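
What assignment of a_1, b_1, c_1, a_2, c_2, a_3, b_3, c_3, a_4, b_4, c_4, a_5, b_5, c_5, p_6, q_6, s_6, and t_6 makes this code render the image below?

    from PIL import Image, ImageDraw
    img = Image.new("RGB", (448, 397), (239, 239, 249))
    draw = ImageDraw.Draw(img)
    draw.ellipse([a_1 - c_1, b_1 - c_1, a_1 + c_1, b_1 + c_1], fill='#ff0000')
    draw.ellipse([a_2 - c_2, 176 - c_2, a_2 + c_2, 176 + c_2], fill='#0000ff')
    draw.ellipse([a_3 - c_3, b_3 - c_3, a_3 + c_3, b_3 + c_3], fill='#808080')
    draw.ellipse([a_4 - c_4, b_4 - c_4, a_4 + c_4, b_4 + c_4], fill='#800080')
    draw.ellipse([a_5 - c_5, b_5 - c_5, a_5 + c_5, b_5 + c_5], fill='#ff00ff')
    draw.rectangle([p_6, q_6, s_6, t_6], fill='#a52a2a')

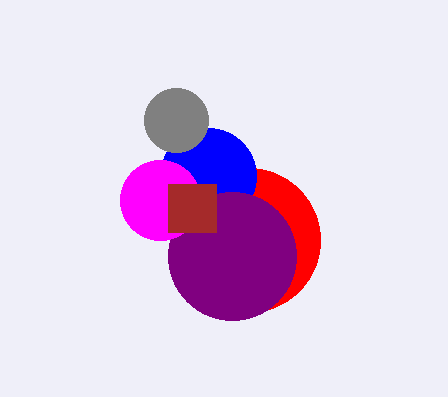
a_1 = 248
b_1 = 240
c_1 = 72
a_2 = 208
c_2 = 48
a_3 = 176
b_3 = 120
c_3 = 32
a_4 = 232
b_4 = 256
c_4 = 64
a_5 = 160
b_5 = 200
c_5 = 40
p_6 = 168
q_6 = 184
s_6 = 216
t_6 = 232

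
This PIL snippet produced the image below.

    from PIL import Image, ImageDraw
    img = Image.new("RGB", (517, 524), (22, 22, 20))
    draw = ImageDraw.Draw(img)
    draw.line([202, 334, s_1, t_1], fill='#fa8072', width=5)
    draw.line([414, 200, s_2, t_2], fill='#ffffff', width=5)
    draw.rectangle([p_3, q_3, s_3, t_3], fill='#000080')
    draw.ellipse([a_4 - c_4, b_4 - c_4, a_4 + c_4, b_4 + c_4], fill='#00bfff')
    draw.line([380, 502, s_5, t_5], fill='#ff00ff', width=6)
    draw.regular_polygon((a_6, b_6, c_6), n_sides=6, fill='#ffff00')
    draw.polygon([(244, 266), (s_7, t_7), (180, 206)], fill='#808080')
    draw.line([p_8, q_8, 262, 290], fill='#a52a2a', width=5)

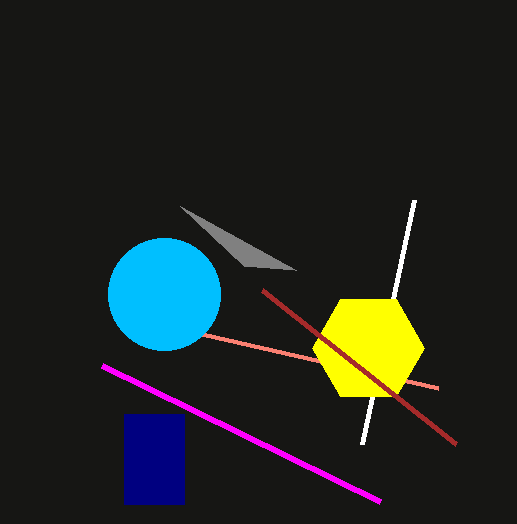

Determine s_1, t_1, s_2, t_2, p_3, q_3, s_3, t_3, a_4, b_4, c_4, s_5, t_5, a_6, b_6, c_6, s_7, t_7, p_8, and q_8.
s_1 = 438, t_1 = 388, s_2 = 362, t_2 = 444, p_3 = 124, q_3 = 414, s_3 = 184, t_3 = 504, a_4 = 164, b_4 = 294, c_4 = 56, s_5 = 102, t_5 = 366, a_6 = 368, b_6 = 348, c_6 = 56, s_7 = 296, t_7 = 270, p_8 = 456, q_8 = 444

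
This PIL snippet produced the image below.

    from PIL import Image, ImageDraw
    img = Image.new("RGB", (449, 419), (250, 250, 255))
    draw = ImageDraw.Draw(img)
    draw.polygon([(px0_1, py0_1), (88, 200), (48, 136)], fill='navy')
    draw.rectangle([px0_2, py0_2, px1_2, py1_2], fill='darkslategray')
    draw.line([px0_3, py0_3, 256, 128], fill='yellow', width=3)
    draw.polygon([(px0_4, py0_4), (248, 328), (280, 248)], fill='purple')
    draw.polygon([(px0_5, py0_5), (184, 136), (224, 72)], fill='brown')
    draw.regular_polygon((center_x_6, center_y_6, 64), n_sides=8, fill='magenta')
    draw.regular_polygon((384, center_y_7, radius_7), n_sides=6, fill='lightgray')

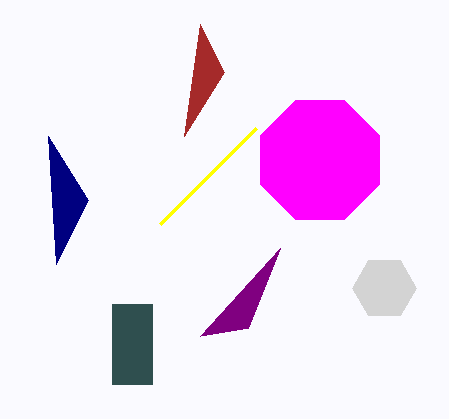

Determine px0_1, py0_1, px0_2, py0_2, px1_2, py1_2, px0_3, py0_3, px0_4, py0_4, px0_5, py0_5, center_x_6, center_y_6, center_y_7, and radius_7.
px0_1 = 56; py0_1 = 264; px0_2 = 112; py0_2 = 304; px1_2 = 152; py1_2 = 384; px0_3 = 160; py0_3 = 224; px0_4 = 200; py0_4 = 336; px0_5 = 200; py0_5 = 24; center_x_6 = 320; center_y_6 = 160; center_y_7 = 288; radius_7 = 32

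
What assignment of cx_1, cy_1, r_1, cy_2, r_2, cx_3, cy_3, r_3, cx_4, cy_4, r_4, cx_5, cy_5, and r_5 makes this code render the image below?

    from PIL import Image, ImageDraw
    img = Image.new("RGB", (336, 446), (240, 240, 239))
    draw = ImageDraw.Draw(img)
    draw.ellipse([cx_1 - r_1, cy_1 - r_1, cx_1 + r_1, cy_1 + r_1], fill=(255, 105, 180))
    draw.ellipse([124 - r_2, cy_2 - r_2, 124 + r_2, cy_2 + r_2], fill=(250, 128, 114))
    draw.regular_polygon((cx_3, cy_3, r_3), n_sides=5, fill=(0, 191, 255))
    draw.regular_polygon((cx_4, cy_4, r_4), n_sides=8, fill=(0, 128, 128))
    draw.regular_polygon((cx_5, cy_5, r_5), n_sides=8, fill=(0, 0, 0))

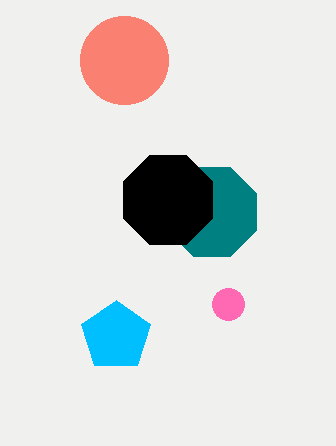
cx_1 = 228, cy_1 = 304, r_1 = 16, cy_2 = 60, r_2 = 44, cx_3 = 116, cy_3 = 336, r_3 = 36, cx_4 = 212, cy_4 = 212, r_4 = 48, cx_5 = 168, cy_5 = 200, r_5 = 48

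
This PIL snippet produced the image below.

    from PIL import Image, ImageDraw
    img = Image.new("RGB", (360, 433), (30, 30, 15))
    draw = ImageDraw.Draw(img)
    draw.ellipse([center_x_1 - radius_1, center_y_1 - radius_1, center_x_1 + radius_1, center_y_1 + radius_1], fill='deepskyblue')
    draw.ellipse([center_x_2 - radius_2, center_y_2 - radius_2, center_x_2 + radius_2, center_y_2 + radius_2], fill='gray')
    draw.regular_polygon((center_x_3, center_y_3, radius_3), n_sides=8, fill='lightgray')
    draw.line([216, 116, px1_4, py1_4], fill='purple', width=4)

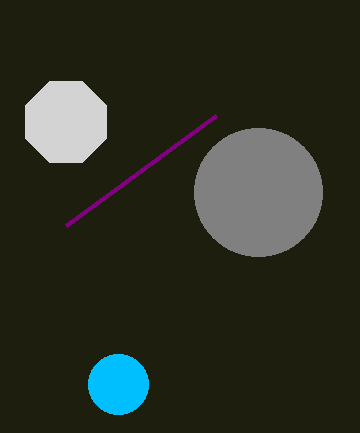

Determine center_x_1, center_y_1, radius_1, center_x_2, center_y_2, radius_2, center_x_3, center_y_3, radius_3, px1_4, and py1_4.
center_x_1 = 118; center_y_1 = 384; radius_1 = 30; center_x_2 = 258; center_y_2 = 192; radius_2 = 64; center_x_3 = 66; center_y_3 = 122; radius_3 = 44; px1_4 = 66; py1_4 = 226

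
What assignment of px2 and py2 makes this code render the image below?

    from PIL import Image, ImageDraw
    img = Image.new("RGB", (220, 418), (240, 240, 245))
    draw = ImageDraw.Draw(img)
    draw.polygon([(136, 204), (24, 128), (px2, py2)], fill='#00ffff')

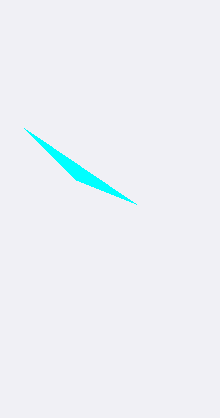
px2 = 76
py2 = 180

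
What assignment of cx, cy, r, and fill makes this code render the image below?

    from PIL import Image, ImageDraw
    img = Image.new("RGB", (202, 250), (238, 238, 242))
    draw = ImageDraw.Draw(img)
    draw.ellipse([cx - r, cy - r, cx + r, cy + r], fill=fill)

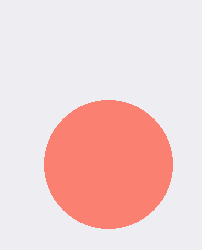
cx = 108, cy = 164, r = 64, fill = 'salmon'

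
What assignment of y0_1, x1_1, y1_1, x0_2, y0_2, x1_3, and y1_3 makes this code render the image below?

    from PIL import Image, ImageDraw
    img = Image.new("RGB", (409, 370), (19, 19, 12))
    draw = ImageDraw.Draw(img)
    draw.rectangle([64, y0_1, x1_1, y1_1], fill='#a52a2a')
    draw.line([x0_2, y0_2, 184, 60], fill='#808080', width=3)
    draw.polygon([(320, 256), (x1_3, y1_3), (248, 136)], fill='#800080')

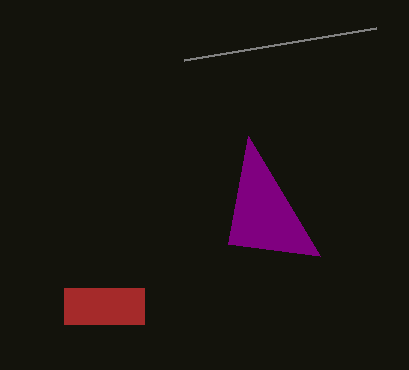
y0_1 = 288
x1_1 = 144
y1_1 = 324
x0_2 = 376
y0_2 = 28
x1_3 = 228
y1_3 = 244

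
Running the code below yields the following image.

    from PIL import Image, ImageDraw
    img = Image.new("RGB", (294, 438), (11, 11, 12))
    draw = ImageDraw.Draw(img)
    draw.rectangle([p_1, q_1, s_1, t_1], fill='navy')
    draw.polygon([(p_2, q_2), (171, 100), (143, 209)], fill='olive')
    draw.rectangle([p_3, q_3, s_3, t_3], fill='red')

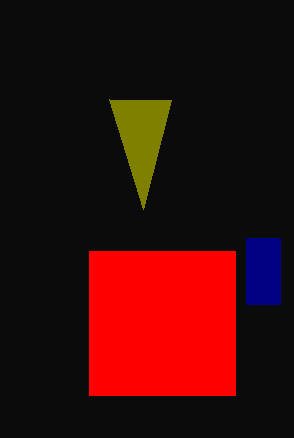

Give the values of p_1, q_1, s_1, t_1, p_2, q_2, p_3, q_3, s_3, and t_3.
p_1 = 246; q_1 = 238; s_1 = 280; t_1 = 304; p_2 = 109; q_2 = 99; p_3 = 89; q_3 = 251; s_3 = 235; t_3 = 395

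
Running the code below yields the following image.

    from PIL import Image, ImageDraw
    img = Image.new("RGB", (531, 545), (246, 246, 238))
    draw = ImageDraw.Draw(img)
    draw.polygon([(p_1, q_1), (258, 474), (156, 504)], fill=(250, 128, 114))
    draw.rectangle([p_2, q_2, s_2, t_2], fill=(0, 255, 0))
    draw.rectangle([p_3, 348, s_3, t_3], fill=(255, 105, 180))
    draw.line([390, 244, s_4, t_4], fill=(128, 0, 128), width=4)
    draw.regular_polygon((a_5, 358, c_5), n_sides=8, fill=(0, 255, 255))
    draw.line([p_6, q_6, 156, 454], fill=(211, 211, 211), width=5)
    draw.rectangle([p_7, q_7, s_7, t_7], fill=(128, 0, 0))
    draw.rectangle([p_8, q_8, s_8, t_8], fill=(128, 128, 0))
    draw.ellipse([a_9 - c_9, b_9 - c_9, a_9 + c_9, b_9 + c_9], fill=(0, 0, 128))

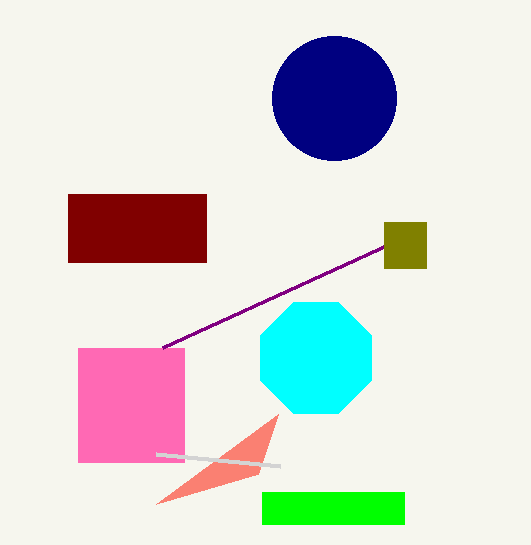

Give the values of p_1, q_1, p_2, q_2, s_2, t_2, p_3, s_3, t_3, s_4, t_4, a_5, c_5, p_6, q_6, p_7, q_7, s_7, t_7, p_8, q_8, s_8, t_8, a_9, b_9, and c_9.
p_1 = 278, q_1 = 414, p_2 = 262, q_2 = 492, s_2 = 404, t_2 = 524, p_3 = 78, s_3 = 184, t_3 = 462, s_4 = 162, t_4 = 348, a_5 = 316, c_5 = 60, p_6 = 280, q_6 = 466, p_7 = 68, q_7 = 194, s_7 = 206, t_7 = 262, p_8 = 384, q_8 = 222, s_8 = 426, t_8 = 268, a_9 = 334, b_9 = 98, c_9 = 62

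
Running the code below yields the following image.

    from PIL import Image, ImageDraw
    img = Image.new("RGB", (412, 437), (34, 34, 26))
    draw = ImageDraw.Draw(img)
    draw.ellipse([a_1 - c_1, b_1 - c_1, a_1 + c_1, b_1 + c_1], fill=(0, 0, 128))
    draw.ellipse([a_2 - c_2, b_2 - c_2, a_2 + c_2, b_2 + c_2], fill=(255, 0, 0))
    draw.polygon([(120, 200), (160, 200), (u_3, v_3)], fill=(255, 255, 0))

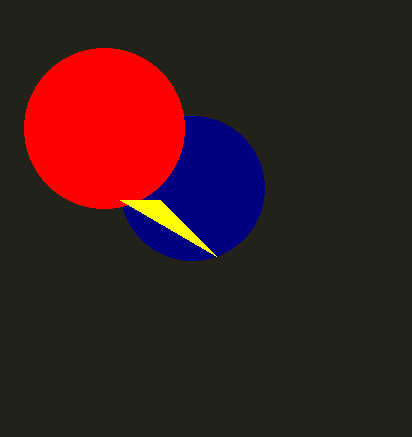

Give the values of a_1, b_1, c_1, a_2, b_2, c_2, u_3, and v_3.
a_1 = 192, b_1 = 188, c_1 = 72, a_2 = 104, b_2 = 128, c_2 = 80, u_3 = 216, v_3 = 256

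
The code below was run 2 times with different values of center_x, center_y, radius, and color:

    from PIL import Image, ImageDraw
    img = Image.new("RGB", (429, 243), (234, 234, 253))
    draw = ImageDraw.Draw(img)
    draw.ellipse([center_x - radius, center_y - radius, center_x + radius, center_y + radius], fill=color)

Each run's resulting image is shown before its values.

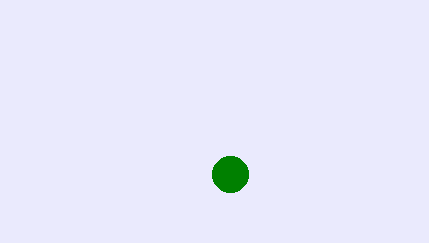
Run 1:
center_x = 230
center_y = 174
radius = 18
color = 'green'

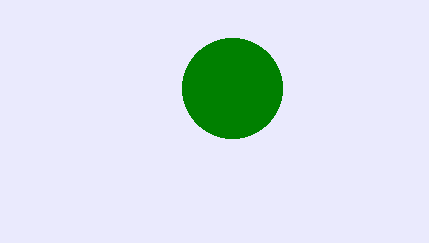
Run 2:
center_x = 232
center_y = 88
radius = 50
color = 'green'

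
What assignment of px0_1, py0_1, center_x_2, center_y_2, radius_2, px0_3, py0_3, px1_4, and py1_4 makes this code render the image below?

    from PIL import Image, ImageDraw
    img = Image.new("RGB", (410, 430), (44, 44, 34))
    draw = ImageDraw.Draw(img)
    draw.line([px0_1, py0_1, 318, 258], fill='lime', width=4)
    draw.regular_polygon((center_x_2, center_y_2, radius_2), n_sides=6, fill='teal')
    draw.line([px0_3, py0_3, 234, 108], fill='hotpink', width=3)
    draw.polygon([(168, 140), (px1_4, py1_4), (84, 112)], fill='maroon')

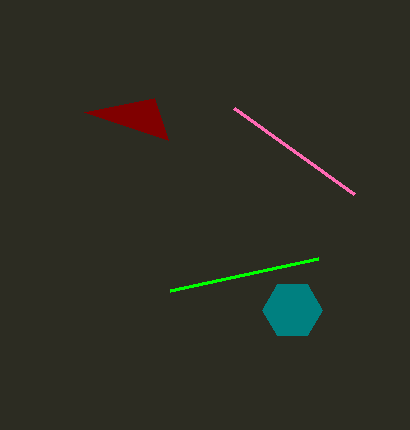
px0_1 = 170
py0_1 = 290
center_x_2 = 292
center_y_2 = 310
radius_2 = 30
px0_3 = 354
py0_3 = 194
px1_4 = 154
py1_4 = 98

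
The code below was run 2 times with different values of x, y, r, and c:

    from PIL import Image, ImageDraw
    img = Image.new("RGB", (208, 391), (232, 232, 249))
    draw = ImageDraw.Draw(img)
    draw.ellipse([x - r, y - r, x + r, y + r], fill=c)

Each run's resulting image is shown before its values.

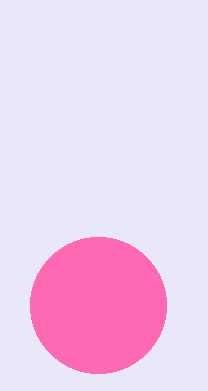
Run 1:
x = 98; y = 305; r = 68; c = 'hotpink'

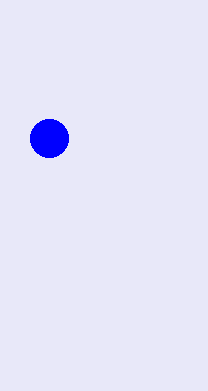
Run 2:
x = 49; y = 138; r = 19; c = 'blue'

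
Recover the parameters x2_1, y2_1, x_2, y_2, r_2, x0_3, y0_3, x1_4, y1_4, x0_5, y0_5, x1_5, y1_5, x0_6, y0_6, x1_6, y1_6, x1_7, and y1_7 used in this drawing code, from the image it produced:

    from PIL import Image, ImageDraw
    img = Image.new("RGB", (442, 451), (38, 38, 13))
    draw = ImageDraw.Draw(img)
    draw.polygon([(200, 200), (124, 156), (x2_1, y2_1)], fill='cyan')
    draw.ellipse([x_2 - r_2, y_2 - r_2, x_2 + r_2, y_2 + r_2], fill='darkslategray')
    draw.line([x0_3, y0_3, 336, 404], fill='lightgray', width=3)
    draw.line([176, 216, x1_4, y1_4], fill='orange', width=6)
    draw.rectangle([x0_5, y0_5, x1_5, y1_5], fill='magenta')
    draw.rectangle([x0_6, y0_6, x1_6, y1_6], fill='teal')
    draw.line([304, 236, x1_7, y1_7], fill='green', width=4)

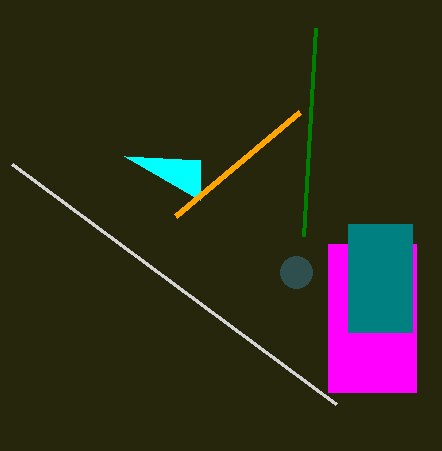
x2_1 = 200, y2_1 = 160, x_2 = 296, y_2 = 272, r_2 = 16, x0_3 = 12, y0_3 = 164, x1_4 = 300, y1_4 = 112, x0_5 = 328, y0_5 = 244, x1_5 = 416, y1_5 = 392, x0_6 = 348, y0_6 = 224, x1_6 = 412, y1_6 = 332, x1_7 = 316, y1_7 = 28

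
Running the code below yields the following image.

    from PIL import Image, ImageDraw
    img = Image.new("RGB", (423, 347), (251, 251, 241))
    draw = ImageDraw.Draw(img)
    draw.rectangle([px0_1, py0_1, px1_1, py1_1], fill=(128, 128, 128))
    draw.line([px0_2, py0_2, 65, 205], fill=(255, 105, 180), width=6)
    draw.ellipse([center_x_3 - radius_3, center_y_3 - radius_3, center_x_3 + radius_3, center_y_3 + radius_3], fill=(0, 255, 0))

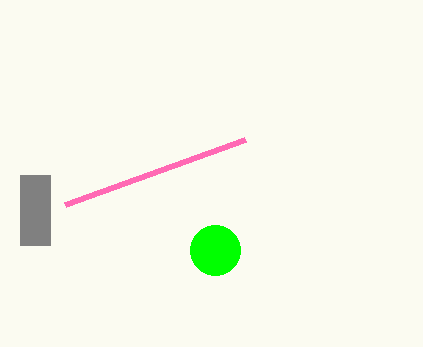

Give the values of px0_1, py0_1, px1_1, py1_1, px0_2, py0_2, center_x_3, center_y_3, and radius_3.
px0_1 = 20, py0_1 = 175, px1_1 = 50, py1_1 = 245, px0_2 = 245, py0_2 = 140, center_x_3 = 215, center_y_3 = 250, radius_3 = 25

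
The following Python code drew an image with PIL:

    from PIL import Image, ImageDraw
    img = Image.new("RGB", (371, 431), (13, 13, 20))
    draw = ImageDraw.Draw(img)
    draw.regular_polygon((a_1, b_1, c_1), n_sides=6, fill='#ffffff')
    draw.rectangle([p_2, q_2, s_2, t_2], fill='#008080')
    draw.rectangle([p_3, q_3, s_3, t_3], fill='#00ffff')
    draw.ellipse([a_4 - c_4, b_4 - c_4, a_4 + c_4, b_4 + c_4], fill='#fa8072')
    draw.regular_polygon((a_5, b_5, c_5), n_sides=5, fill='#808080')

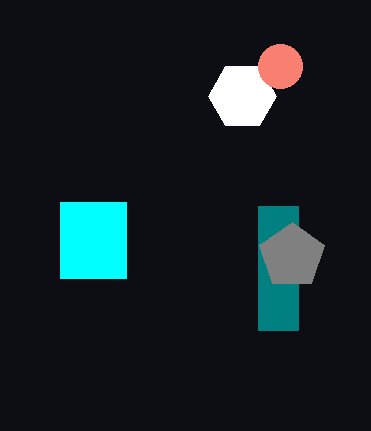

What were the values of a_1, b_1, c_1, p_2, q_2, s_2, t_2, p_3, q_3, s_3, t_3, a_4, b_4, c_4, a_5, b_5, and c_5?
a_1 = 242, b_1 = 96, c_1 = 34, p_2 = 258, q_2 = 206, s_2 = 298, t_2 = 330, p_3 = 60, q_3 = 202, s_3 = 126, t_3 = 278, a_4 = 280, b_4 = 66, c_4 = 22, a_5 = 292, b_5 = 256, c_5 = 34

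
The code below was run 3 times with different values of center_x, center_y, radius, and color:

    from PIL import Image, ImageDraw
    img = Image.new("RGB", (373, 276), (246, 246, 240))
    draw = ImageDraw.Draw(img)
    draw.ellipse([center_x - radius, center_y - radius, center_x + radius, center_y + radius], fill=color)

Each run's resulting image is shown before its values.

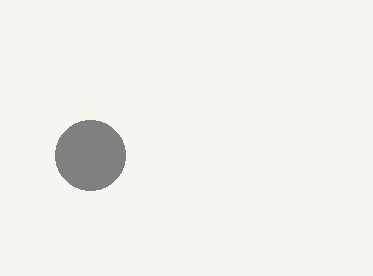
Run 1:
center_x = 90
center_y = 155
radius = 35
color = 'gray'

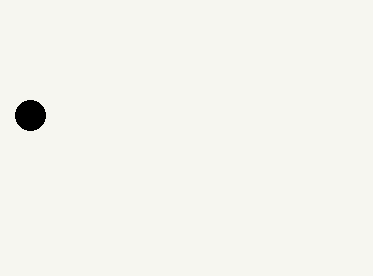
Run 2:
center_x = 30
center_y = 115
radius = 15
color = 'black'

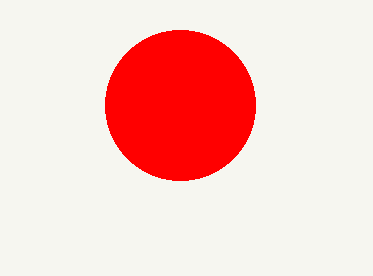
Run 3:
center_x = 180; center_y = 105; radius = 75; color = 'red'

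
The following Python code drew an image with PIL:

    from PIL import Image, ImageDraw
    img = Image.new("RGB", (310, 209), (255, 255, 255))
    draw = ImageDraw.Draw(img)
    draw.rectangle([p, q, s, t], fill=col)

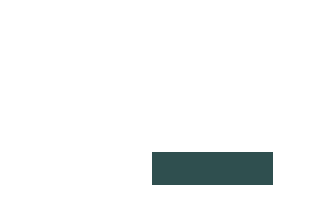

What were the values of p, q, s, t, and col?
p = 152
q = 152
s = 272
t = 184
col = 'darkslategray'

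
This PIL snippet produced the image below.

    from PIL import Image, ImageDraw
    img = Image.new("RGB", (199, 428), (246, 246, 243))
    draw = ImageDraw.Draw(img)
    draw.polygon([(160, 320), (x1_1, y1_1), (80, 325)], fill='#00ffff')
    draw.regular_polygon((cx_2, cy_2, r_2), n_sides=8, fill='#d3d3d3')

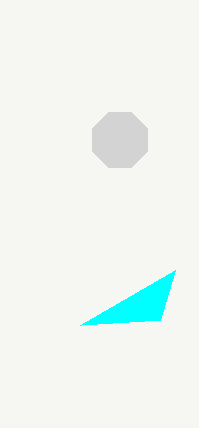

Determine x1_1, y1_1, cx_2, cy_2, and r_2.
x1_1 = 175; y1_1 = 270; cx_2 = 120; cy_2 = 140; r_2 = 30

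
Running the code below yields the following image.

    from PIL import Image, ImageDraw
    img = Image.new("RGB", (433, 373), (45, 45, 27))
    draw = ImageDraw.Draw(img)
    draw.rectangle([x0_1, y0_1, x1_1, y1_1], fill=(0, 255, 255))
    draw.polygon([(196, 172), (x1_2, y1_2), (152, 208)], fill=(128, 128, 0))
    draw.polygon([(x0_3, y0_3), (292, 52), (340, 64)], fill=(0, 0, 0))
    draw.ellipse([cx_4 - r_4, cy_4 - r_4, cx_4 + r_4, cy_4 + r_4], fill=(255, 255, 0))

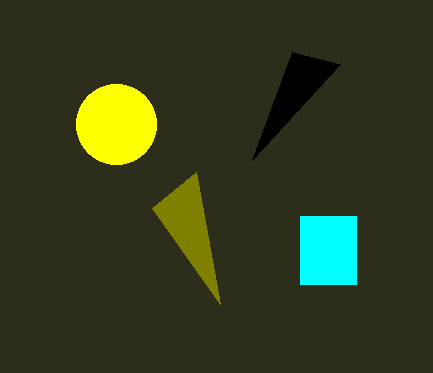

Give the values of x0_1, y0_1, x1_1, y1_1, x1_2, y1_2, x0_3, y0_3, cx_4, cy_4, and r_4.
x0_1 = 300; y0_1 = 216; x1_1 = 356; y1_1 = 284; x1_2 = 220; y1_2 = 304; x0_3 = 252; y0_3 = 160; cx_4 = 116; cy_4 = 124; r_4 = 40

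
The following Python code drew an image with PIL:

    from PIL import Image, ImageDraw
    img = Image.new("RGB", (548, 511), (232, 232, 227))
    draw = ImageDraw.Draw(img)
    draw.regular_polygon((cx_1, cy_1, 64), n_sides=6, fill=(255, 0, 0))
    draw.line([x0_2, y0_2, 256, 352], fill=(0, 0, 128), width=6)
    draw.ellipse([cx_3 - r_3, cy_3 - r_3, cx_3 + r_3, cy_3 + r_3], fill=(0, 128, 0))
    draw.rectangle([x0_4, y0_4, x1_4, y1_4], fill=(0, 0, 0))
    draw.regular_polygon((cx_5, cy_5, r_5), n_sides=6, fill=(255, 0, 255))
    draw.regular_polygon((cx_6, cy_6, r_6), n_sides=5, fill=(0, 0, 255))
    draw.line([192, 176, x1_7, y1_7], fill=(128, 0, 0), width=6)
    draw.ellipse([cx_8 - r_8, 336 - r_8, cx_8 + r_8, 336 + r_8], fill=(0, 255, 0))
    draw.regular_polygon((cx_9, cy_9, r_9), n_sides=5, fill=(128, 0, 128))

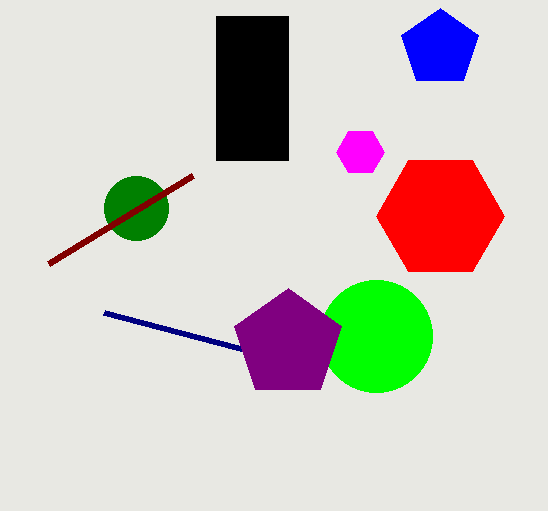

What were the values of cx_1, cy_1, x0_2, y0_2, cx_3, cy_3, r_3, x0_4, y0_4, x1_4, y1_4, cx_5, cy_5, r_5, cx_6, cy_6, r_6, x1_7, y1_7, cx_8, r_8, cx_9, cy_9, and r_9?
cx_1 = 440, cy_1 = 216, x0_2 = 104, y0_2 = 312, cx_3 = 136, cy_3 = 208, r_3 = 32, x0_4 = 216, y0_4 = 16, x1_4 = 288, y1_4 = 160, cx_5 = 360, cy_5 = 152, r_5 = 24, cx_6 = 440, cy_6 = 48, r_6 = 40, x1_7 = 48, y1_7 = 264, cx_8 = 376, r_8 = 56, cx_9 = 288, cy_9 = 344, r_9 = 56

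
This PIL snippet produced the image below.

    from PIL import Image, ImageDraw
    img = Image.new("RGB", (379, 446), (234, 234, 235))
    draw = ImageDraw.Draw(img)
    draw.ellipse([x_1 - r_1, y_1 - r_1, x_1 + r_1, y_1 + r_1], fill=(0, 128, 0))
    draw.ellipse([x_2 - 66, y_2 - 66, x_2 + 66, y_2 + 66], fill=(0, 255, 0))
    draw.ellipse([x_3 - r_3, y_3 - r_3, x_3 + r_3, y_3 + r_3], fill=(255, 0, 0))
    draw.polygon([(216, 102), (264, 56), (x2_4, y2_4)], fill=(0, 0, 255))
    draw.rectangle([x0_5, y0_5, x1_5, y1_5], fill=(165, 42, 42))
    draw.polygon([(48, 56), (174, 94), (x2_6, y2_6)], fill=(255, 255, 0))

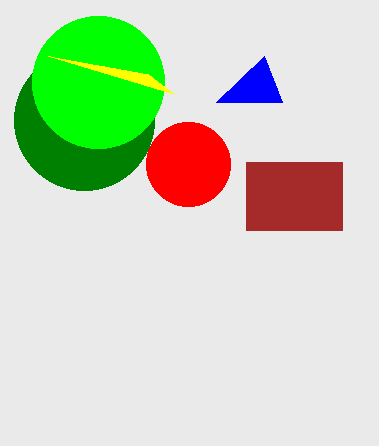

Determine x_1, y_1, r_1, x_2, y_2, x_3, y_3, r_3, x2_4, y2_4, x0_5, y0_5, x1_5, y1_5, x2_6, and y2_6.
x_1 = 84
y_1 = 120
r_1 = 70
x_2 = 98
y_2 = 82
x_3 = 188
y_3 = 164
r_3 = 42
x2_4 = 282
y2_4 = 102
x0_5 = 246
y0_5 = 162
x1_5 = 342
y1_5 = 230
x2_6 = 148
y2_6 = 74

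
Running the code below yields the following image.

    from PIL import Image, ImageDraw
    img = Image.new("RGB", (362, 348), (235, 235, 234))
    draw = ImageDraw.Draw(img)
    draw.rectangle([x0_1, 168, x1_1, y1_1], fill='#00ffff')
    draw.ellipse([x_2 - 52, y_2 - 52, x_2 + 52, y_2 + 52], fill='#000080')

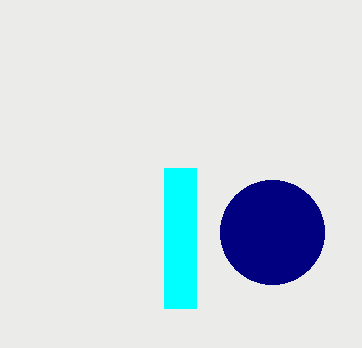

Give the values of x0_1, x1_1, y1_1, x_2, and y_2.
x0_1 = 164
x1_1 = 196
y1_1 = 308
x_2 = 272
y_2 = 232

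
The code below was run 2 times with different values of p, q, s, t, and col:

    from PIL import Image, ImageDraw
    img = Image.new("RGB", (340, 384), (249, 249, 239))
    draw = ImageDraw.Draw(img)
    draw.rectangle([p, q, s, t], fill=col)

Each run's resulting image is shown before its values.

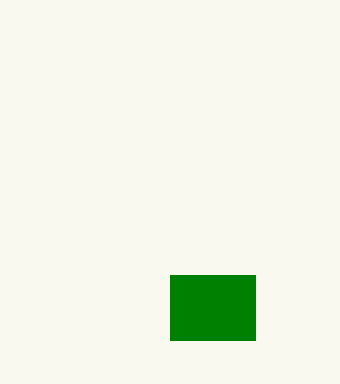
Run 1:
p = 170
q = 275
s = 255
t = 340
col = 'green'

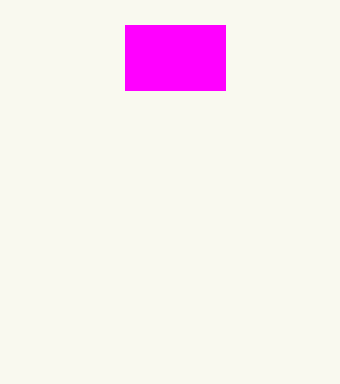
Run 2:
p = 125, q = 25, s = 225, t = 90, col = 'magenta'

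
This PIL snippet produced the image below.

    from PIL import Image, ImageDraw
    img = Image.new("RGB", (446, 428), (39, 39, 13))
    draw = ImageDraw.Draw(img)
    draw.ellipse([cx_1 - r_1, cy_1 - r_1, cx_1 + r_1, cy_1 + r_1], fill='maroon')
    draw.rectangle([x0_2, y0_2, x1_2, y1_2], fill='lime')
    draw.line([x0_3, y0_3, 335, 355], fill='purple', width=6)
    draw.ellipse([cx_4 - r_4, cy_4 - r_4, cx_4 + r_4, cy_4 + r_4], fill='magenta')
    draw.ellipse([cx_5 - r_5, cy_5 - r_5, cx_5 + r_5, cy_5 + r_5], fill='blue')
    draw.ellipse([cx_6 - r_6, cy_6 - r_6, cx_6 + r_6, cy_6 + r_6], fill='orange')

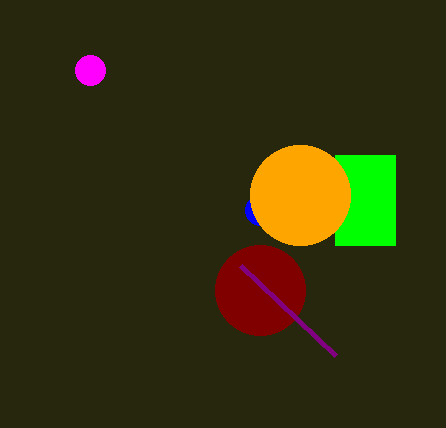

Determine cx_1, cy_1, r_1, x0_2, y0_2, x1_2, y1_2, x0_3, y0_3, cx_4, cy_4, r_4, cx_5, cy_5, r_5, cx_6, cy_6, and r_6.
cx_1 = 260, cy_1 = 290, r_1 = 45, x0_2 = 335, y0_2 = 155, x1_2 = 395, y1_2 = 245, x0_3 = 240, y0_3 = 265, cx_4 = 90, cy_4 = 70, r_4 = 15, cx_5 = 260, cy_5 = 210, r_5 = 15, cx_6 = 300, cy_6 = 195, r_6 = 50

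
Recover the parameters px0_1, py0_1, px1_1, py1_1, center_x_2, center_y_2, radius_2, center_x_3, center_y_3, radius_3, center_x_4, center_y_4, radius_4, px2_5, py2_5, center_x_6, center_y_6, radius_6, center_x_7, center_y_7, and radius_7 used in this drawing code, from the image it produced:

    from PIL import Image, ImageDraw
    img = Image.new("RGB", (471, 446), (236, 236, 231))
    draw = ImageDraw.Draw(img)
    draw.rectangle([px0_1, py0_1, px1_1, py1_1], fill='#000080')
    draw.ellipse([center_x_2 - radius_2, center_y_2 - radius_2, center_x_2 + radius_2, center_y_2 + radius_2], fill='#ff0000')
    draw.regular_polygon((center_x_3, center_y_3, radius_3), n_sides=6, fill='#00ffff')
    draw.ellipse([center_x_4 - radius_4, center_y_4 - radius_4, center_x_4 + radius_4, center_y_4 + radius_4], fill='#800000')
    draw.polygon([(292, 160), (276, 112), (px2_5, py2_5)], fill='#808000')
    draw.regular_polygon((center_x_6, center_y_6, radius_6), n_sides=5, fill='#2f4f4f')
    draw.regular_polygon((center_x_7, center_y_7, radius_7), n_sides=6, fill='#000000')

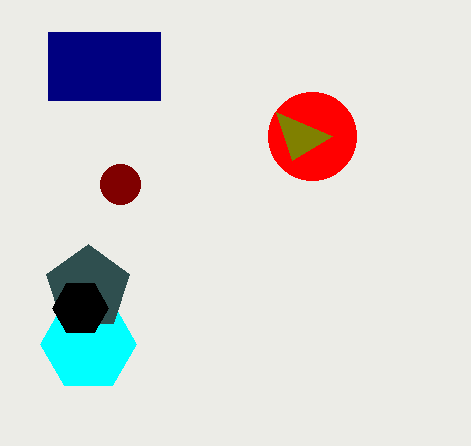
px0_1 = 48, py0_1 = 32, px1_1 = 160, py1_1 = 100, center_x_2 = 312, center_y_2 = 136, radius_2 = 44, center_x_3 = 88, center_y_3 = 344, radius_3 = 48, center_x_4 = 120, center_y_4 = 184, radius_4 = 20, px2_5 = 332, py2_5 = 136, center_x_6 = 88, center_y_6 = 288, radius_6 = 44, center_x_7 = 80, center_y_7 = 308, radius_7 = 28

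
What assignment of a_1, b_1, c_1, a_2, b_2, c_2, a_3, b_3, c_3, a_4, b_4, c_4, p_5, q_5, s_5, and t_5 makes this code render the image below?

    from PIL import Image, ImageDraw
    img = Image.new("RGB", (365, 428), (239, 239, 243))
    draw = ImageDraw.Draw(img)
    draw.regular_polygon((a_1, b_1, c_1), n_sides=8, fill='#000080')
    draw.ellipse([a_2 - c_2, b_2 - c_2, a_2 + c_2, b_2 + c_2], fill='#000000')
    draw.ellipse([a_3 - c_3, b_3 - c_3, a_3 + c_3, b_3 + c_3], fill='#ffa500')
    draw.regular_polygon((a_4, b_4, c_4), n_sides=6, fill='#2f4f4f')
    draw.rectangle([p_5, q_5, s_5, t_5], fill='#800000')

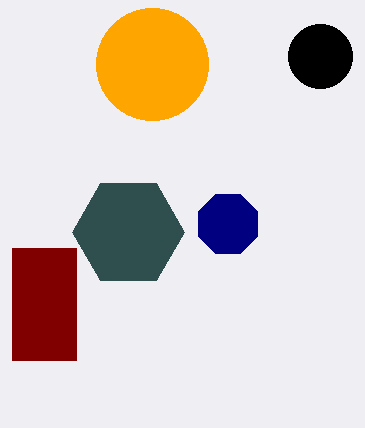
a_1 = 228; b_1 = 224; c_1 = 32; a_2 = 320; b_2 = 56; c_2 = 32; a_3 = 152; b_3 = 64; c_3 = 56; a_4 = 128; b_4 = 232; c_4 = 56; p_5 = 12; q_5 = 248; s_5 = 76; t_5 = 360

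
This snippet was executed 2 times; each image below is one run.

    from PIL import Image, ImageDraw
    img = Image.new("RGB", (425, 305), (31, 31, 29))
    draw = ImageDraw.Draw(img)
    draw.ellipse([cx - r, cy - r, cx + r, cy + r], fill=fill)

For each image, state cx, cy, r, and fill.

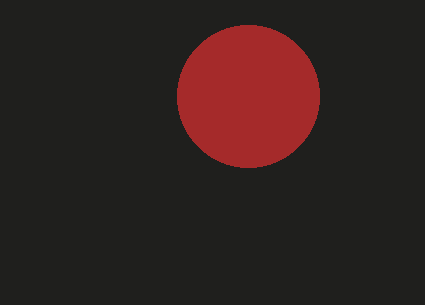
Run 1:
cx = 248; cy = 96; r = 71; fill = 'brown'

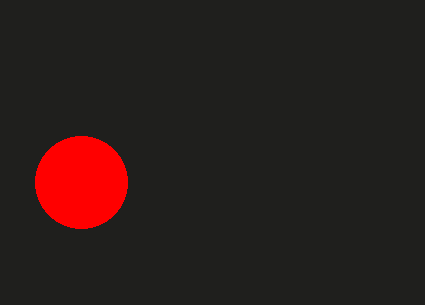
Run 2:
cx = 81, cy = 182, r = 46, fill = 'red'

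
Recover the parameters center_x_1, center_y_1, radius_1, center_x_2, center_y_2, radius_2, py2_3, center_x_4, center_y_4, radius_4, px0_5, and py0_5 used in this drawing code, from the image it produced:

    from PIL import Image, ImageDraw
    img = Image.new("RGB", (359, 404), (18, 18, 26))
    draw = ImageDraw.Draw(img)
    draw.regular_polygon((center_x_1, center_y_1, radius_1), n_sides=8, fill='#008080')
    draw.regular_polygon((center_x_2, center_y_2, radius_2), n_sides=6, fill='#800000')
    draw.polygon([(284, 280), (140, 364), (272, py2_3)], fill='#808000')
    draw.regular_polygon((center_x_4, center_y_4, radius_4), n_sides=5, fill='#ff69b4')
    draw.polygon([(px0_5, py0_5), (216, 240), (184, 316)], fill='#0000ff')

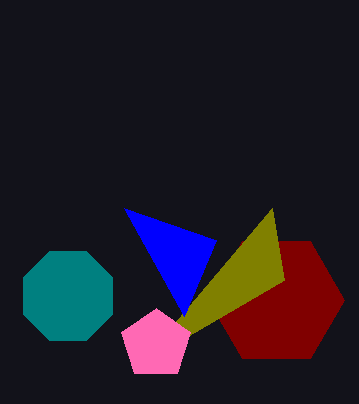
center_x_1 = 68; center_y_1 = 296; radius_1 = 48; center_x_2 = 276; center_y_2 = 300; radius_2 = 68; py2_3 = 208; center_x_4 = 156; center_y_4 = 344; radius_4 = 36; px0_5 = 124; py0_5 = 208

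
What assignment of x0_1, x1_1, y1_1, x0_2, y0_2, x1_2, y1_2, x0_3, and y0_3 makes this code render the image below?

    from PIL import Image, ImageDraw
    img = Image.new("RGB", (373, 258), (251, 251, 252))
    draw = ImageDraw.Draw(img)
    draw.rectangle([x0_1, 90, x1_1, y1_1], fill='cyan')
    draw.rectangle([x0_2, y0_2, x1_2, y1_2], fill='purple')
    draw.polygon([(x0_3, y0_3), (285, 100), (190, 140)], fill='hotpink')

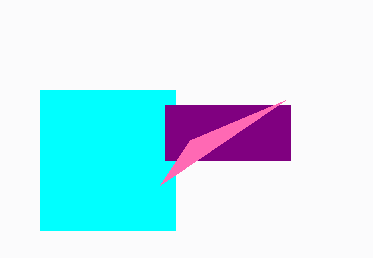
x0_1 = 40; x1_1 = 175; y1_1 = 230; x0_2 = 165; y0_2 = 105; x1_2 = 290; y1_2 = 160; x0_3 = 160; y0_3 = 185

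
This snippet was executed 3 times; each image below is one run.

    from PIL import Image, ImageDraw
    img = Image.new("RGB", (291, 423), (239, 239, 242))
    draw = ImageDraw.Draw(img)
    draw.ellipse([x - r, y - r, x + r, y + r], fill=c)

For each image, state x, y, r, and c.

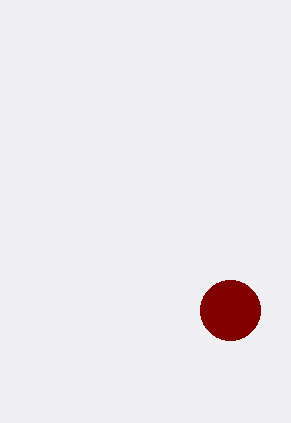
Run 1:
x = 230, y = 310, r = 30, c = 'maroon'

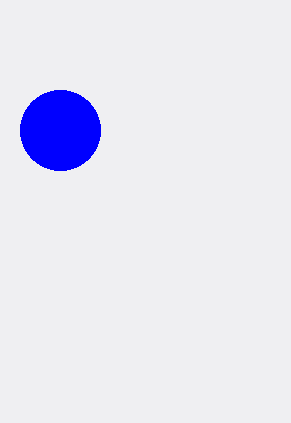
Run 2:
x = 60, y = 130, r = 40, c = 'blue'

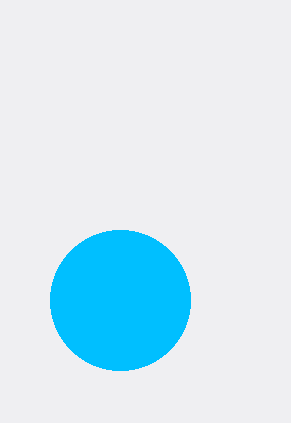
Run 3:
x = 120
y = 300
r = 70
c = 'deepskyblue'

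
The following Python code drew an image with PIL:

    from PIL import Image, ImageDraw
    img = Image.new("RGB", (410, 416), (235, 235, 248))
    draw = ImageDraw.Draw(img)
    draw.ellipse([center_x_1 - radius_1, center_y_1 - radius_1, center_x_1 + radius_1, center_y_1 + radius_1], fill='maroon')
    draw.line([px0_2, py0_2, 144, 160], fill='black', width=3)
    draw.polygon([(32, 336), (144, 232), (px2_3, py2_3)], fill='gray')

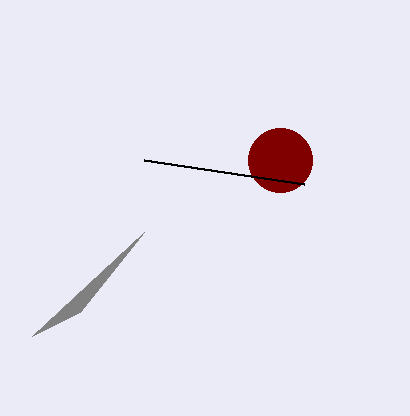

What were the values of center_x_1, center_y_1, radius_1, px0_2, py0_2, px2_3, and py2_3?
center_x_1 = 280
center_y_1 = 160
radius_1 = 32
px0_2 = 304
py0_2 = 184
px2_3 = 80
py2_3 = 312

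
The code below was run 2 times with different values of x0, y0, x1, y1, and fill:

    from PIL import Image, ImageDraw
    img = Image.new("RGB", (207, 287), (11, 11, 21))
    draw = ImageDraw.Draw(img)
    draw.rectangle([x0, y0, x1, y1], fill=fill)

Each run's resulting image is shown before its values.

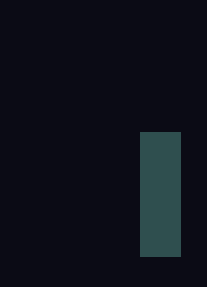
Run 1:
x0 = 140; y0 = 132; x1 = 180; y1 = 256; fill = 'darkslategray'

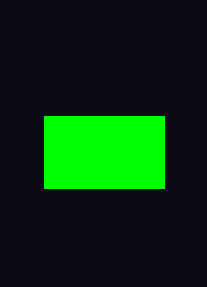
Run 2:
x0 = 44
y0 = 116
x1 = 164
y1 = 188
fill = 'lime'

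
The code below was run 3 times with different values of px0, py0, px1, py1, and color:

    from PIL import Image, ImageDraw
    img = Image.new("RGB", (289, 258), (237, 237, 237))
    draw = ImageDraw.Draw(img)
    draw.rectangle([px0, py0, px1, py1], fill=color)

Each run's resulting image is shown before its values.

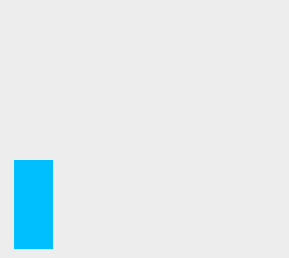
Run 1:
px0 = 14
py0 = 160
px1 = 52
py1 = 248
color = 'deepskyblue'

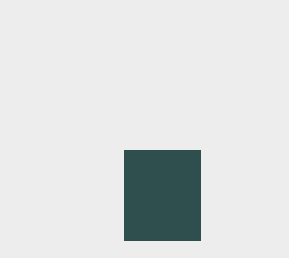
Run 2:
px0 = 124, py0 = 150, px1 = 200, py1 = 240, color = 'darkslategray'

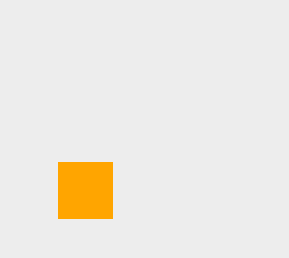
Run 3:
px0 = 58; py0 = 162; px1 = 112; py1 = 218; color = 'orange'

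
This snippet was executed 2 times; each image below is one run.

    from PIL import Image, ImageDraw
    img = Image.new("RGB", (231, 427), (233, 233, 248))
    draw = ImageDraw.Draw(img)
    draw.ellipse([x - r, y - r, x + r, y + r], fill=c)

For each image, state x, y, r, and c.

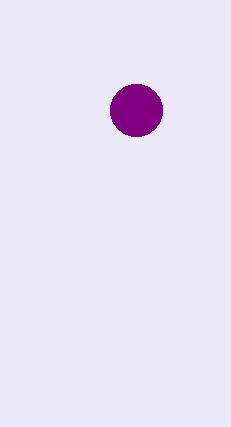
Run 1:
x = 136, y = 110, r = 26, c = 'purple'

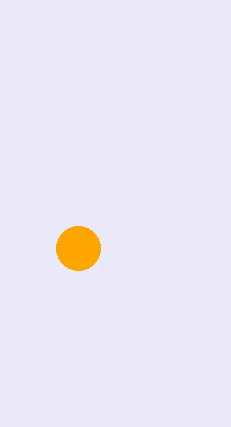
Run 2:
x = 78; y = 248; r = 22; c = 'orange'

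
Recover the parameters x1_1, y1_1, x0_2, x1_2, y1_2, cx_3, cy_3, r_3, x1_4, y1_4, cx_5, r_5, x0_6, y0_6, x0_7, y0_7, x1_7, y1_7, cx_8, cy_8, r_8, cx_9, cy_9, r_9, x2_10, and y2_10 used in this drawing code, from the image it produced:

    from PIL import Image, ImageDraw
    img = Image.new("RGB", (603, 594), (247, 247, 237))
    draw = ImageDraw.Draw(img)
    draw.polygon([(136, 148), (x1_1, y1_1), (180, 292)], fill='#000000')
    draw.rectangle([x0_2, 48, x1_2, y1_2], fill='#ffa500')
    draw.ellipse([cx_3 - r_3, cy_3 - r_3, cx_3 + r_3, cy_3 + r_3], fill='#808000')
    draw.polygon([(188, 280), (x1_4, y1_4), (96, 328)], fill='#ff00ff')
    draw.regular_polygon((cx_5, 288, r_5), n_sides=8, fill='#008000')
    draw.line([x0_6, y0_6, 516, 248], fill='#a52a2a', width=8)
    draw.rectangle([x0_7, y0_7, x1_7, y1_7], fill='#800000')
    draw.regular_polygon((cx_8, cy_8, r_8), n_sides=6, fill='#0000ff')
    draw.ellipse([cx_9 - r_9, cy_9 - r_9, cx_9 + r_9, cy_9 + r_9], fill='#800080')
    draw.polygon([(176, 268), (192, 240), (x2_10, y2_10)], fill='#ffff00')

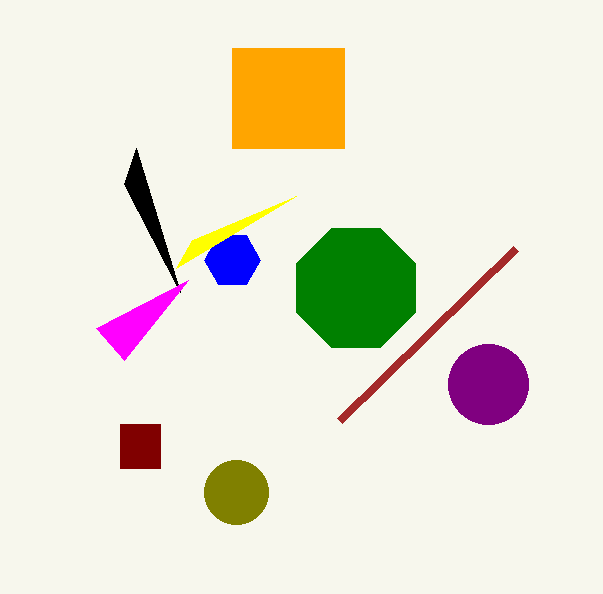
x1_1 = 124; y1_1 = 184; x0_2 = 232; x1_2 = 344; y1_2 = 148; cx_3 = 236; cy_3 = 492; r_3 = 32; x1_4 = 124; y1_4 = 360; cx_5 = 356; r_5 = 64; x0_6 = 340; y0_6 = 420; x0_7 = 120; y0_7 = 424; x1_7 = 160; y1_7 = 468; cx_8 = 232; cy_8 = 260; r_8 = 28; cx_9 = 488; cy_9 = 384; r_9 = 40; x2_10 = 296; y2_10 = 196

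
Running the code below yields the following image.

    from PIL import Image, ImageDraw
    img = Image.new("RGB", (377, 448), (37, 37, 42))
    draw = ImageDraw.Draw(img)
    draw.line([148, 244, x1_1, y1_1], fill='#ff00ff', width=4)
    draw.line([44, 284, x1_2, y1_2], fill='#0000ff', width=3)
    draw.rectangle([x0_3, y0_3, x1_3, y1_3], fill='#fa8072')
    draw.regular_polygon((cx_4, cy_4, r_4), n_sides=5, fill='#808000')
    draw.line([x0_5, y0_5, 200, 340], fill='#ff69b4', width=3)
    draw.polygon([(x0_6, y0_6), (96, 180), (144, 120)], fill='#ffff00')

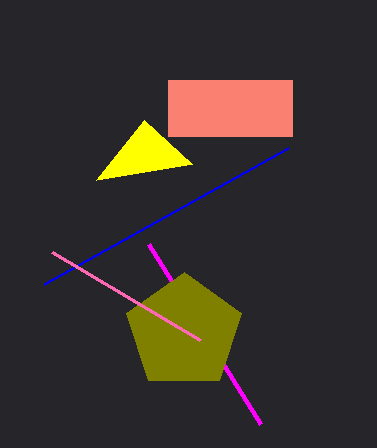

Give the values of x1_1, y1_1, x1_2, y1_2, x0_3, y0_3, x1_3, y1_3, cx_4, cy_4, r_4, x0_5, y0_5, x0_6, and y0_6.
x1_1 = 260; y1_1 = 424; x1_2 = 288; y1_2 = 148; x0_3 = 168; y0_3 = 80; x1_3 = 292; y1_3 = 136; cx_4 = 184; cy_4 = 332; r_4 = 60; x0_5 = 52; y0_5 = 252; x0_6 = 192; y0_6 = 164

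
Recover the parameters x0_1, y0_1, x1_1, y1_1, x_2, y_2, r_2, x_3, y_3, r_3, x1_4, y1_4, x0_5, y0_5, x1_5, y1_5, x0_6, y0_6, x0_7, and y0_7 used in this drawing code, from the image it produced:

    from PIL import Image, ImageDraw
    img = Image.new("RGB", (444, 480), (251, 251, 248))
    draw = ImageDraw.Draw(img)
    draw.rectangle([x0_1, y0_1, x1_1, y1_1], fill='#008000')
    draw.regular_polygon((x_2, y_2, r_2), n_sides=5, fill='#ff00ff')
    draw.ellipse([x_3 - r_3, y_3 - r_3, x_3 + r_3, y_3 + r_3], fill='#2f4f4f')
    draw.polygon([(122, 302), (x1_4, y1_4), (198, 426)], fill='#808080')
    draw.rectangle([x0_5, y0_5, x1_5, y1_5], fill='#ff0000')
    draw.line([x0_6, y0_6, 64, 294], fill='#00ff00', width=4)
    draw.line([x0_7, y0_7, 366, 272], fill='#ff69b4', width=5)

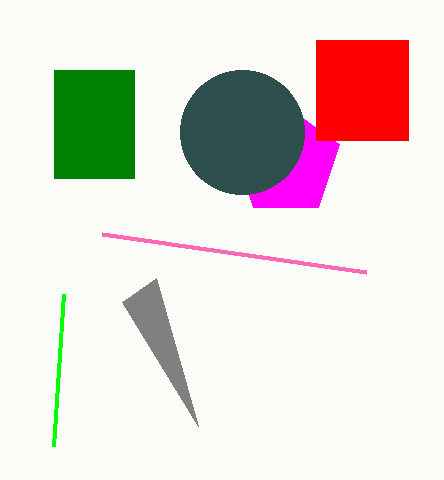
x0_1 = 54, y0_1 = 70, x1_1 = 134, y1_1 = 178, x_2 = 286, y_2 = 162, r_2 = 56, x_3 = 242, y_3 = 132, r_3 = 62, x1_4 = 156, y1_4 = 278, x0_5 = 316, y0_5 = 40, x1_5 = 408, y1_5 = 140, x0_6 = 54, y0_6 = 446, x0_7 = 102, y0_7 = 234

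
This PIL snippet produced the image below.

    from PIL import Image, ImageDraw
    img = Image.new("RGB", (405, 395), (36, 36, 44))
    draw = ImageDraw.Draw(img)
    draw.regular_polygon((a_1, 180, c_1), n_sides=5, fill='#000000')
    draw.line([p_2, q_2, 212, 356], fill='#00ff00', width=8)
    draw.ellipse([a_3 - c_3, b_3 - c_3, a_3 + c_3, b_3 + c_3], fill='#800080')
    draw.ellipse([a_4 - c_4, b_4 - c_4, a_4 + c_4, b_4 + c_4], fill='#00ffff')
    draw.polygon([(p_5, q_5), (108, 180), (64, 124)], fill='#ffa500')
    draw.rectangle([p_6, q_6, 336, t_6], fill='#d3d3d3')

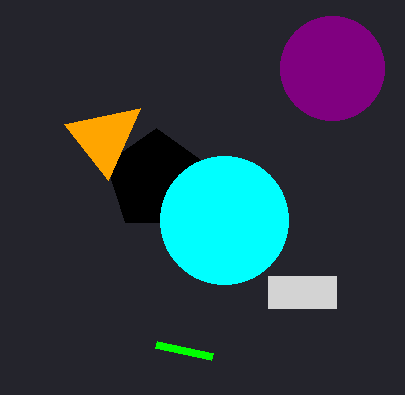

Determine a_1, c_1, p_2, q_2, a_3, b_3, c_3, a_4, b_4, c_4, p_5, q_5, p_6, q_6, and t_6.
a_1 = 156; c_1 = 52; p_2 = 156; q_2 = 344; a_3 = 332; b_3 = 68; c_3 = 52; a_4 = 224; b_4 = 220; c_4 = 64; p_5 = 140; q_5 = 108; p_6 = 268; q_6 = 276; t_6 = 308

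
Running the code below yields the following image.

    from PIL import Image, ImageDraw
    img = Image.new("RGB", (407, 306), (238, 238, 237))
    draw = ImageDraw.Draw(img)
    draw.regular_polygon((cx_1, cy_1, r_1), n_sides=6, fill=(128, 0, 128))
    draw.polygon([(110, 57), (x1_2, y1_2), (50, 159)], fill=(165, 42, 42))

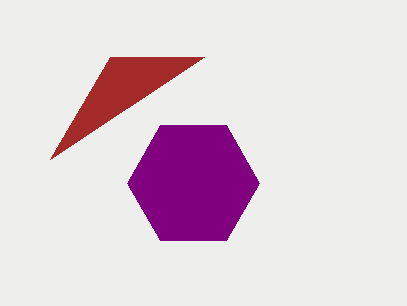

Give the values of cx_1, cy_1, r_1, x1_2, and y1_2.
cx_1 = 193
cy_1 = 183
r_1 = 66
x1_2 = 204
y1_2 = 57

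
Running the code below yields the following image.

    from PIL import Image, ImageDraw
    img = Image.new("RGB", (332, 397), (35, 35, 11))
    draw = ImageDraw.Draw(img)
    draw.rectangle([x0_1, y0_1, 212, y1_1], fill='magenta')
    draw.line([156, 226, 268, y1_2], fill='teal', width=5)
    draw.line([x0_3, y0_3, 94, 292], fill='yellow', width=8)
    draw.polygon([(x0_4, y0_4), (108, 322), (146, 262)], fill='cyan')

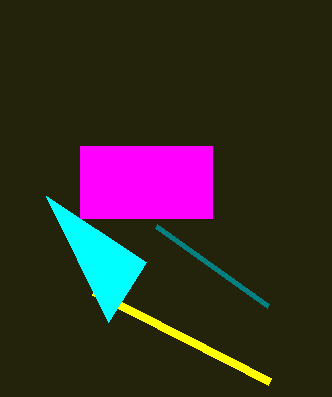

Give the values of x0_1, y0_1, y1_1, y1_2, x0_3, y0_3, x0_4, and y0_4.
x0_1 = 80
y0_1 = 146
y1_1 = 218
y1_2 = 306
x0_3 = 270
y0_3 = 382
x0_4 = 46
y0_4 = 196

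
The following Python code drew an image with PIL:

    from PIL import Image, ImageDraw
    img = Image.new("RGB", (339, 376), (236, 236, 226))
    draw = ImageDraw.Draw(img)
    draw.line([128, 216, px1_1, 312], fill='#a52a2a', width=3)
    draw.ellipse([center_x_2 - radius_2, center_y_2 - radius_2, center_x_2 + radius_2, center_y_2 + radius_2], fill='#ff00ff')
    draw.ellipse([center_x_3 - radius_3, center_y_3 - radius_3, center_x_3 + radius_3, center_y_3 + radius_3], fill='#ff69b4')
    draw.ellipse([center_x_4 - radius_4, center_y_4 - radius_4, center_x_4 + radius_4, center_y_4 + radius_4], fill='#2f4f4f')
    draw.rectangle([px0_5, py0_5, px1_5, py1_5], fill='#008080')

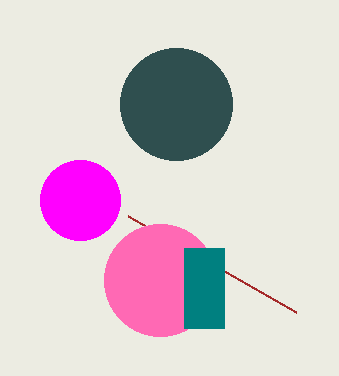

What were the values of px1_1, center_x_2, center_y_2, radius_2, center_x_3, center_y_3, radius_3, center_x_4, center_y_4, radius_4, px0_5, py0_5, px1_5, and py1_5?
px1_1 = 296; center_x_2 = 80; center_y_2 = 200; radius_2 = 40; center_x_3 = 160; center_y_3 = 280; radius_3 = 56; center_x_4 = 176; center_y_4 = 104; radius_4 = 56; px0_5 = 184; py0_5 = 248; px1_5 = 224; py1_5 = 328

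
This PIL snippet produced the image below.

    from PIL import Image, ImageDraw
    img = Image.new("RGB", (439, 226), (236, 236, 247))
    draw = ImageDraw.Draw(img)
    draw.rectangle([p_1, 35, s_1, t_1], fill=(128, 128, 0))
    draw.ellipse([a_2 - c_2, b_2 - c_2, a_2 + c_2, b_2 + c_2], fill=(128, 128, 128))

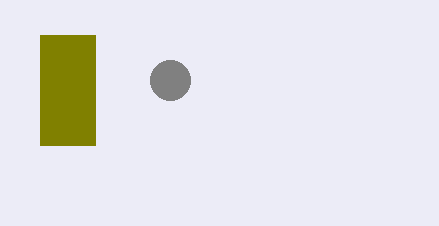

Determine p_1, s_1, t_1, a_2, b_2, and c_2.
p_1 = 40; s_1 = 95; t_1 = 145; a_2 = 170; b_2 = 80; c_2 = 20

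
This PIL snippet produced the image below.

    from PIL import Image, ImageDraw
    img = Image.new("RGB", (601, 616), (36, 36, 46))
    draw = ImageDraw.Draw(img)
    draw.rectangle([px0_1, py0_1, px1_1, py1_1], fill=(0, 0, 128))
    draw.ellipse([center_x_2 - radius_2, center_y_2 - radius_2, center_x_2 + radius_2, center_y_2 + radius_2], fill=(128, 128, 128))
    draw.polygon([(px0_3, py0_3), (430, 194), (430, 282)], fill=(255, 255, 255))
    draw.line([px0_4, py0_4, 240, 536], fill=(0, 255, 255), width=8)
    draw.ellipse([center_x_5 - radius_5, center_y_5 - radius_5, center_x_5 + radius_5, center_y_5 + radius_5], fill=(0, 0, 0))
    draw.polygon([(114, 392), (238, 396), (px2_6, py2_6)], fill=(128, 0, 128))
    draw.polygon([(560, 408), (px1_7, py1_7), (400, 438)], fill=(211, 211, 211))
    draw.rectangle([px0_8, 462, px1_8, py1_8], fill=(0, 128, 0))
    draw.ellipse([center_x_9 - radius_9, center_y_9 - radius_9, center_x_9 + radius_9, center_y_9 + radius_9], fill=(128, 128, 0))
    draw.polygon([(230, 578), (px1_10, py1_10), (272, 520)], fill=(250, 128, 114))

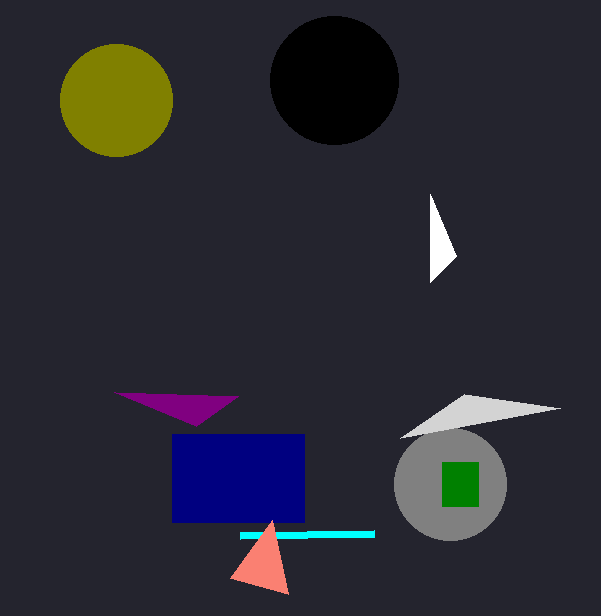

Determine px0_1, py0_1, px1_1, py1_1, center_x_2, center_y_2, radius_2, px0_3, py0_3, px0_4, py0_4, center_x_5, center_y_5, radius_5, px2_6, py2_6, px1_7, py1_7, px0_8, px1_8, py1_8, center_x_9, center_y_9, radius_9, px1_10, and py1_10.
px0_1 = 172
py0_1 = 434
px1_1 = 304
py1_1 = 522
center_x_2 = 450
center_y_2 = 484
radius_2 = 56
px0_3 = 456
py0_3 = 256
px0_4 = 374
py0_4 = 534
center_x_5 = 334
center_y_5 = 80
radius_5 = 64
px2_6 = 196
py2_6 = 426
px1_7 = 464
py1_7 = 394
px0_8 = 442
px1_8 = 478
py1_8 = 506
center_x_9 = 116
center_y_9 = 100
radius_9 = 56
px1_10 = 288
py1_10 = 594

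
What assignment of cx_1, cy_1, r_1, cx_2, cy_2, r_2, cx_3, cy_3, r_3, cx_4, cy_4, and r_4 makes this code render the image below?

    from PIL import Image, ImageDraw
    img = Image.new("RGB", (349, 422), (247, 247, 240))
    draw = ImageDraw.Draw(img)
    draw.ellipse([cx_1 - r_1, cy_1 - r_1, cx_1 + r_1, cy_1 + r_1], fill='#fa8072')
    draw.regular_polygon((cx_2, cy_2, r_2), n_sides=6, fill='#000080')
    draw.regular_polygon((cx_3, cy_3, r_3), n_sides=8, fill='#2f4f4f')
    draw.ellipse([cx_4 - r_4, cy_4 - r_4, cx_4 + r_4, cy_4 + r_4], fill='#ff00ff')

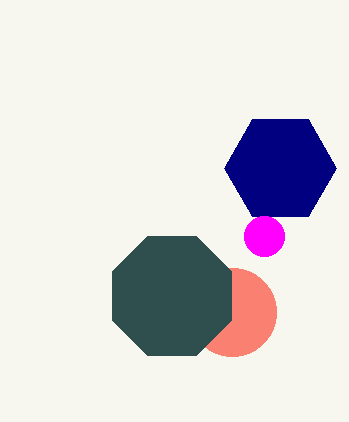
cx_1 = 232, cy_1 = 312, r_1 = 44, cx_2 = 280, cy_2 = 168, r_2 = 56, cx_3 = 172, cy_3 = 296, r_3 = 64, cx_4 = 264, cy_4 = 236, r_4 = 20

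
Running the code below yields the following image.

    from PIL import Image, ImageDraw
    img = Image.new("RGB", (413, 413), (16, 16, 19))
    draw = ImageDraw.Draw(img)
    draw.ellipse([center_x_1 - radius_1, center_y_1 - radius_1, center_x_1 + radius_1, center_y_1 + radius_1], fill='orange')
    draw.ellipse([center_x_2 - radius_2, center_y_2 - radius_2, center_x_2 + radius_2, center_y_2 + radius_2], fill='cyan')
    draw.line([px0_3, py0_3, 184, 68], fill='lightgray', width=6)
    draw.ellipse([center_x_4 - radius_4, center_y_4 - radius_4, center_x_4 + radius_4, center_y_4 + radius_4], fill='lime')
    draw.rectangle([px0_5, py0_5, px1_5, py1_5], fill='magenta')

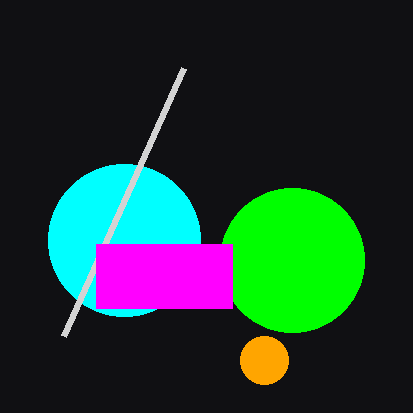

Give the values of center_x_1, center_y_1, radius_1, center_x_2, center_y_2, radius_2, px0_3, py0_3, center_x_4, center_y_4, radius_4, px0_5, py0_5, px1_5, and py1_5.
center_x_1 = 264
center_y_1 = 360
radius_1 = 24
center_x_2 = 124
center_y_2 = 240
radius_2 = 76
px0_3 = 64
py0_3 = 336
center_x_4 = 292
center_y_4 = 260
radius_4 = 72
px0_5 = 96
py0_5 = 244
px1_5 = 232
py1_5 = 308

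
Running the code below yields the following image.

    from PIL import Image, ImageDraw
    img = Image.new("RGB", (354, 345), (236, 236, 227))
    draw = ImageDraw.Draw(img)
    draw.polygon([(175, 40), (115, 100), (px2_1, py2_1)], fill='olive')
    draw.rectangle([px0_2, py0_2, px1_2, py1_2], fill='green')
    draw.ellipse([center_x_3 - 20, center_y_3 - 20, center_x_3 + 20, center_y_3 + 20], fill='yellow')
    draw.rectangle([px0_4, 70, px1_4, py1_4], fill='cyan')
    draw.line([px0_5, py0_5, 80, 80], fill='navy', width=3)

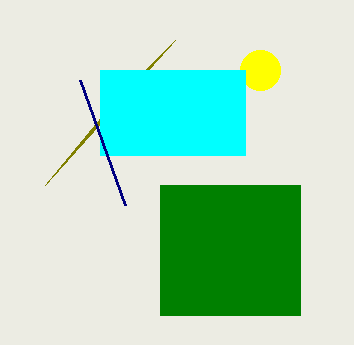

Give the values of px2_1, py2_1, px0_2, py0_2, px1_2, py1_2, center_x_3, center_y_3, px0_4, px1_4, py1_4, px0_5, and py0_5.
px2_1 = 45; py2_1 = 185; px0_2 = 160; py0_2 = 185; px1_2 = 300; py1_2 = 315; center_x_3 = 260; center_y_3 = 70; px0_4 = 100; px1_4 = 245; py1_4 = 155; px0_5 = 125; py0_5 = 205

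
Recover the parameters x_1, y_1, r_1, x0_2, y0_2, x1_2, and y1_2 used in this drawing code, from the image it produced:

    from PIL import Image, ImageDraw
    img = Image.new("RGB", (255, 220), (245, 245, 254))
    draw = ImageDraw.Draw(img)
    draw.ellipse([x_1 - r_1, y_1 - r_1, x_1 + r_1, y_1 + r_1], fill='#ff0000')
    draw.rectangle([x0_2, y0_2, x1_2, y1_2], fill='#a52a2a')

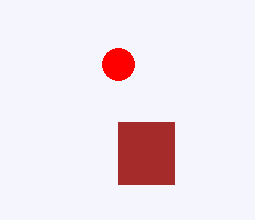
x_1 = 118
y_1 = 64
r_1 = 16
x0_2 = 118
y0_2 = 122
x1_2 = 174
y1_2 = 184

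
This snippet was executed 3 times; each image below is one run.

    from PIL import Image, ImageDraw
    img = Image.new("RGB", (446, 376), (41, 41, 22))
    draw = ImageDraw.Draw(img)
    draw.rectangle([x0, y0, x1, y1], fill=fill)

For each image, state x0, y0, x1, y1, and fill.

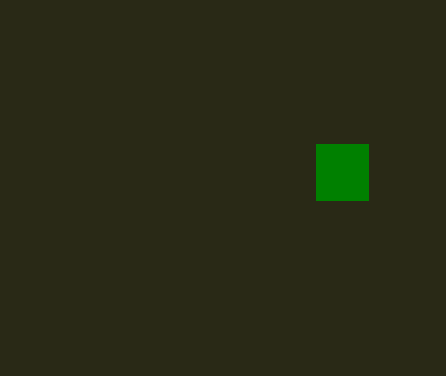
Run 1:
x0 = 316; y0 = 144; x1 = 368; y1 = 200; fill = 'green'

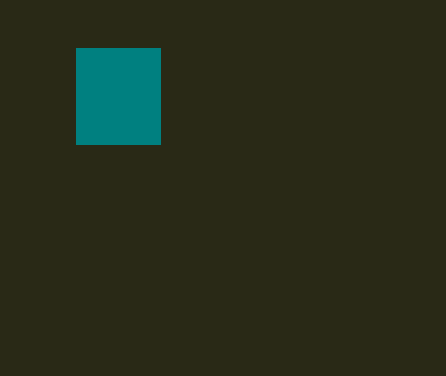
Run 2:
x0 = 76, y0 = 48, x1 = 160, y1 = 144, fill = 'teal'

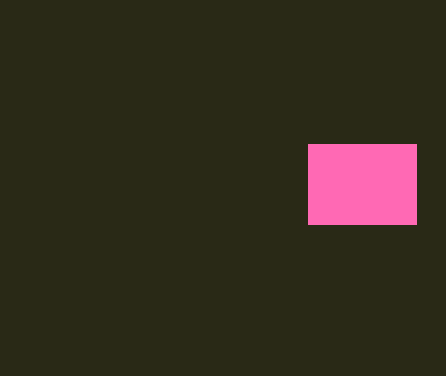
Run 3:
x0 = 308
y0 = 144
x1 = 416
y1 = 224
fill = 'hotpink'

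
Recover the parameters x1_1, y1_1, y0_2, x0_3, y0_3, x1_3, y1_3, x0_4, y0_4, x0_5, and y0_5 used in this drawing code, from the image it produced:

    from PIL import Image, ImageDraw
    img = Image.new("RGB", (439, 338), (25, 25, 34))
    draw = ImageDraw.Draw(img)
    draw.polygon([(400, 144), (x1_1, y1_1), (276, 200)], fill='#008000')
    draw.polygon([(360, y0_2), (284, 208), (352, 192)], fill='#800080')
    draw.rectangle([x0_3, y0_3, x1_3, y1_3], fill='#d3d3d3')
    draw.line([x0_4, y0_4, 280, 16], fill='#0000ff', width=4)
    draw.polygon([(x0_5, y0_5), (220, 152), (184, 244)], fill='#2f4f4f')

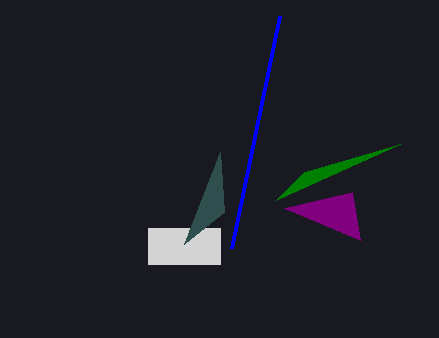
x1_1 = 304; y1_1 = 172; y0_2 = 240; x0_3 = 148; y0_3 = 228; x1_3 = 220; y1_3 = 264; x0_4 = 232; y0_4 = 248; x0_5 = 224; y0_5 = 212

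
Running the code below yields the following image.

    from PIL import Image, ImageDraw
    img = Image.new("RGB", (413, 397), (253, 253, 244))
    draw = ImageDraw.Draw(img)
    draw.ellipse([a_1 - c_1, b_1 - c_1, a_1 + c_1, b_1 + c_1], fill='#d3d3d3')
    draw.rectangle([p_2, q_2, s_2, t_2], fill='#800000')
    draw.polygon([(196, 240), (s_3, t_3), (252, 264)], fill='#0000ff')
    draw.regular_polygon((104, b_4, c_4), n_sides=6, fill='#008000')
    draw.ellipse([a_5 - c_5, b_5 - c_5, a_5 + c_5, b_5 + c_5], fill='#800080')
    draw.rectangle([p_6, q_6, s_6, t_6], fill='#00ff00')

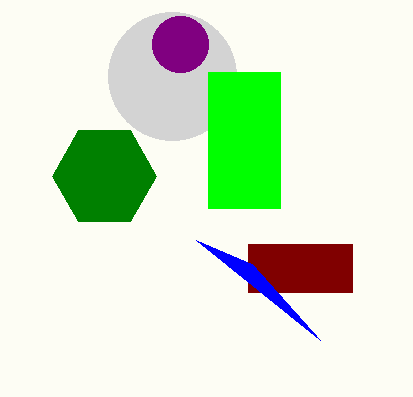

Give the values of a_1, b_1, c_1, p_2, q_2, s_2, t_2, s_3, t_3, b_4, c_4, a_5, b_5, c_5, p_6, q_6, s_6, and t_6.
a_1 = 172; b_1 = 76; c_1 = 64; p_2 = 248; q_2 = 244; s_2 = 352; t_2 = 292; s_3 = 320; t_3 = 340; b_4 = 176; c_4 = 52; a_5 = 180; b_5 = 44; c_5 = 28; p_6 = 208; q_6 = 72; s_6 = 280; t_6 = 208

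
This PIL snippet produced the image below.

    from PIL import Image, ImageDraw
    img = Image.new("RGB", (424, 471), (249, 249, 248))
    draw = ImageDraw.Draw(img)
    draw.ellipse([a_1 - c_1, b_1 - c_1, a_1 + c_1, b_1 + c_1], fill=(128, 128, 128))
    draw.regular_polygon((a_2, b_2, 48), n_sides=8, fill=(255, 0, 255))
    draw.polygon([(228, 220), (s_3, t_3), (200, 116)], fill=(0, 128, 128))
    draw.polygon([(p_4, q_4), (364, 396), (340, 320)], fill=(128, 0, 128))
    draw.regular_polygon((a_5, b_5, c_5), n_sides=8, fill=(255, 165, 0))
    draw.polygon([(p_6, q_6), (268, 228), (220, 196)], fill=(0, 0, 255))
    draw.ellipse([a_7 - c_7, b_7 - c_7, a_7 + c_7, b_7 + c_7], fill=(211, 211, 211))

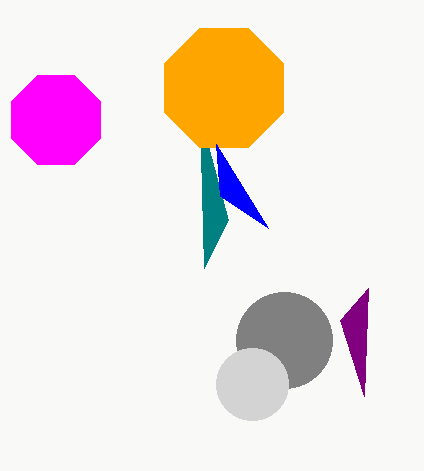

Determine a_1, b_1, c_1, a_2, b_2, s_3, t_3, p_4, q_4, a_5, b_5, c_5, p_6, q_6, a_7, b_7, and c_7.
a_1 = 284, b_1 = 340, c_1 = 48, a_2 = 56, b_2 = 120, s_3 = 204, t_3 = 268, p_4 = 368, q_4 = 288, a_5 = 224, b_5 = 88, c_5 = 64, p_6 = 216, q_6 = 144, a_7 = 252, b_7 = 384, c_7 = 36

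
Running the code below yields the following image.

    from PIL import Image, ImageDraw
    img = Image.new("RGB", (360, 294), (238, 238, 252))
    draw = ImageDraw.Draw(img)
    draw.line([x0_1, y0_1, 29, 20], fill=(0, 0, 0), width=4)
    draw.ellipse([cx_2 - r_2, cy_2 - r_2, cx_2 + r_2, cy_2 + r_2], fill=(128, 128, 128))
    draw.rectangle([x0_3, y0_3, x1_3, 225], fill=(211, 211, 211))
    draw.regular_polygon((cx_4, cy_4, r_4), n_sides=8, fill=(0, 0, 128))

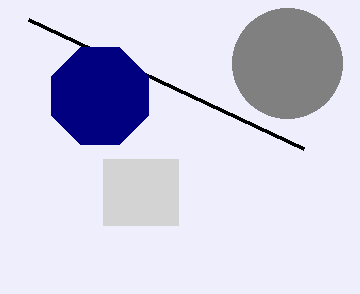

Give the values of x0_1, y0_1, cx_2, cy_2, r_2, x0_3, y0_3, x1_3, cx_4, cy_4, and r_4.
x0_1 = 304
y0_1 = 149
cx_2 = 287
cy_2 = 63
r_2 = 55
x0_3 = 103
y0_3 = 159
x1_3 = 178
cx_4 = 100
cy_4 = 96
r_4 = 52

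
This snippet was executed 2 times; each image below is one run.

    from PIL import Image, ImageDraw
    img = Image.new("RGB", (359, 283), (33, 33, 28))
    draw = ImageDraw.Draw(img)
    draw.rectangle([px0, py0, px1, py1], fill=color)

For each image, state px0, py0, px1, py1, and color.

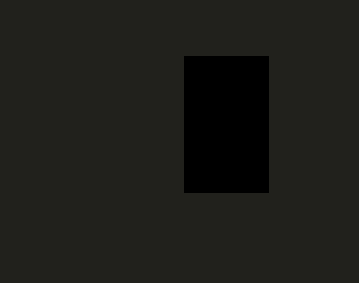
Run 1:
px0 = 184, py0 = 56, px1 = 268, py1 = 192, color = 'black'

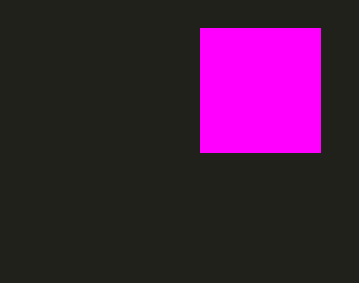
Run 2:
px0 = 200
py0 = 28
px1 = 320
py1 = 152
color = 'magenta'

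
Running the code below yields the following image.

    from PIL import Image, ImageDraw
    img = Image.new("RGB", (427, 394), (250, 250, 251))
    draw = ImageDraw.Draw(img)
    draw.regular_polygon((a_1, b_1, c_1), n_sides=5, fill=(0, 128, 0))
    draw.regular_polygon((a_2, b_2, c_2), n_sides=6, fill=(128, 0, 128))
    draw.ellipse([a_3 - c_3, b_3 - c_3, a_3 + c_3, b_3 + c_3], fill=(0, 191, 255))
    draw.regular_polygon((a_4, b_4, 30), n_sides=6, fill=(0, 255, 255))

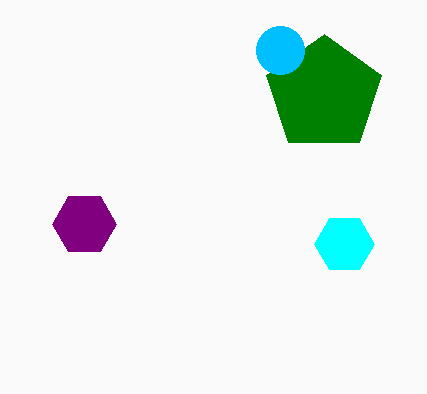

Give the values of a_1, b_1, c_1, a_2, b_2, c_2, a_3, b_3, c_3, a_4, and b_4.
a_1 = 324, b_1 = 94, c_1 = 60, a_2 = 84, b_2 = 224, c_2 = 32, a_3 = 280, b_3 = 50, c_3 = 24, a_4 = 344, b_4 = 244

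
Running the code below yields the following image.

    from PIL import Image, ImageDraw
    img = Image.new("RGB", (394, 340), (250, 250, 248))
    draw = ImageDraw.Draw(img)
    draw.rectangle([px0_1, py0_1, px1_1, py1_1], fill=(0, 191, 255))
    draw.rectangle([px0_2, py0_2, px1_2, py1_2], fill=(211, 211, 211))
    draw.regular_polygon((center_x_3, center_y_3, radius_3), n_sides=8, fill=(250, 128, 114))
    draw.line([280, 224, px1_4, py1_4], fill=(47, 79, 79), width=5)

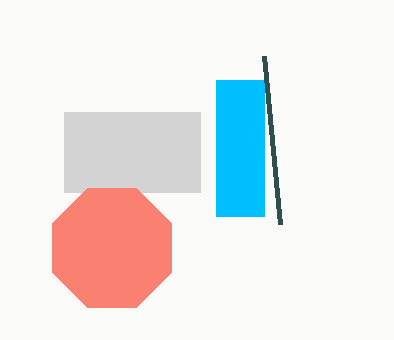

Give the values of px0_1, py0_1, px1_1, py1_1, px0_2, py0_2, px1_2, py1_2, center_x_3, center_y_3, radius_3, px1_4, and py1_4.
px0_1 = 216
py0_1 = 80
px1_1 = 264
py1_1 = 216
px0_2 = 64
py0_2 = 112
px1_2 = 200
py1_2 = 192
center_x_3 = 112
center_y_3 = 248
radius_3 = 64
px1_4 = 264
py1_4 = 56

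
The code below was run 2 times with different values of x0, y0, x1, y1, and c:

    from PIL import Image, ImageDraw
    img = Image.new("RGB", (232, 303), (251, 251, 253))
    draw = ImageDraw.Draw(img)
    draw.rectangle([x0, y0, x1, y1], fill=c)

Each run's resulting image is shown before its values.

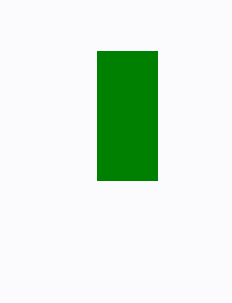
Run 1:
x0 = 97, y0 = 51, x1 = 157, y1 = 180, c = 'green'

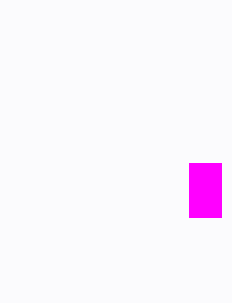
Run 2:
x0 = 189, y0 = 163, x1 = 221, y1 = 217, c = 'magenta'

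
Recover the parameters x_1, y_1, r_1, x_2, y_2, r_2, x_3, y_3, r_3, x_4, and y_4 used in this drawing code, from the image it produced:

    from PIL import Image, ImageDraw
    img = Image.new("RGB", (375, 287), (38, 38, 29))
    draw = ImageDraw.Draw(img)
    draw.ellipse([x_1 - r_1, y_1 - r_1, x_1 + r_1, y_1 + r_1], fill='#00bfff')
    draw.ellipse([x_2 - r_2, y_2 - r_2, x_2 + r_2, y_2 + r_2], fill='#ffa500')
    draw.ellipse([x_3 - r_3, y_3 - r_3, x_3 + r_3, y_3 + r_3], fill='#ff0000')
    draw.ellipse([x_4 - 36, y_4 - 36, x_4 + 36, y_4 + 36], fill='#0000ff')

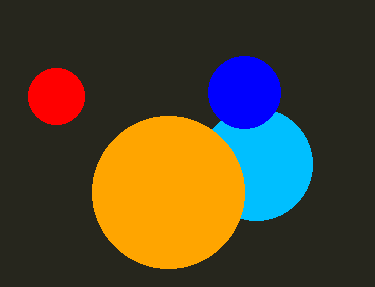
x_1 = 256, y_1 = 164, r_1 = 56, x_2 = 168, y_2 = 192, r_2 = 76, x_3 = 56, y_3 = 96, r_3 = 28, x_4 = 244, y_4 = 92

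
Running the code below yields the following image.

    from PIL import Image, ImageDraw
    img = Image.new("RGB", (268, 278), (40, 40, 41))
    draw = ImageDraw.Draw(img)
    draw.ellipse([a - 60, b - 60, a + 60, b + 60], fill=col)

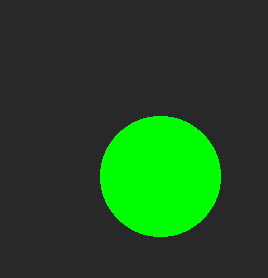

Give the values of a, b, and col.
a = 160, b = 176, col = 'lime'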